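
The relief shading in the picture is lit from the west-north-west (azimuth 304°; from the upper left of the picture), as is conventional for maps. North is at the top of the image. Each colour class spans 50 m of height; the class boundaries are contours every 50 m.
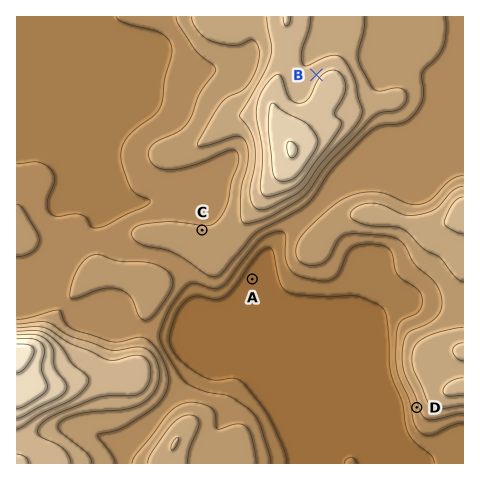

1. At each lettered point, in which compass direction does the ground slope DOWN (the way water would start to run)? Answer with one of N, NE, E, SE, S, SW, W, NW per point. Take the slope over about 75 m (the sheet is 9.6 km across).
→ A SE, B NW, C N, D W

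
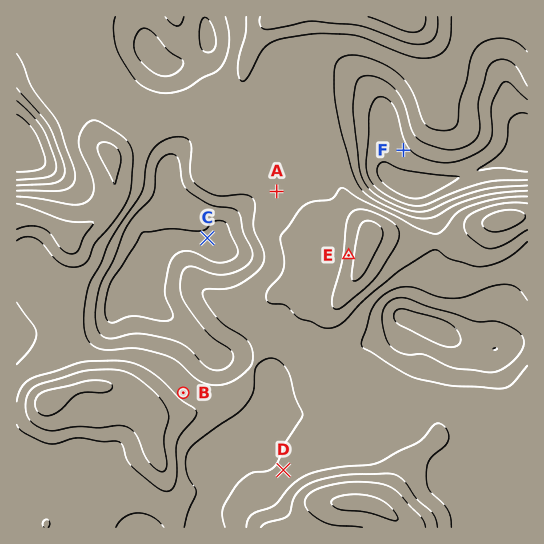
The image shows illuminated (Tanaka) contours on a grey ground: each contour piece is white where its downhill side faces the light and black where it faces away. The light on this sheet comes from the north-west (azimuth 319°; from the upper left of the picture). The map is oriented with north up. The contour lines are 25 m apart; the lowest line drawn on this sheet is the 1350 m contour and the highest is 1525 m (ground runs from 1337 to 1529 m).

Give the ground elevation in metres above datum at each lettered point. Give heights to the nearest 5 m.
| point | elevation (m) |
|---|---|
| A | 1435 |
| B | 1440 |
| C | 1370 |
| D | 1430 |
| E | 1490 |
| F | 1365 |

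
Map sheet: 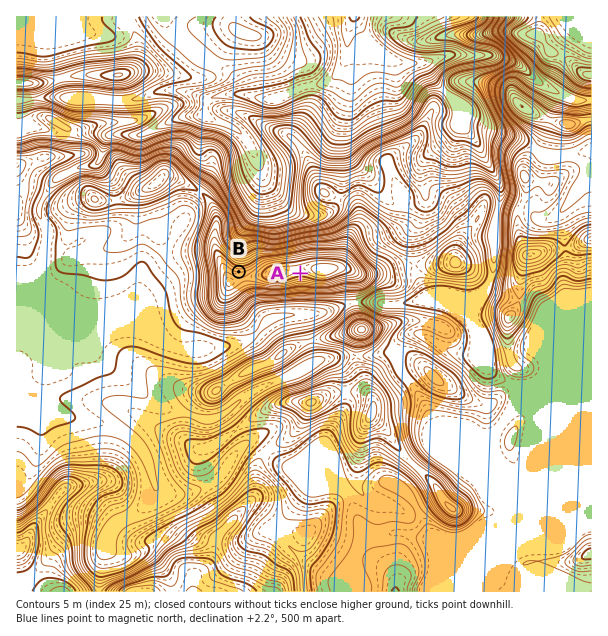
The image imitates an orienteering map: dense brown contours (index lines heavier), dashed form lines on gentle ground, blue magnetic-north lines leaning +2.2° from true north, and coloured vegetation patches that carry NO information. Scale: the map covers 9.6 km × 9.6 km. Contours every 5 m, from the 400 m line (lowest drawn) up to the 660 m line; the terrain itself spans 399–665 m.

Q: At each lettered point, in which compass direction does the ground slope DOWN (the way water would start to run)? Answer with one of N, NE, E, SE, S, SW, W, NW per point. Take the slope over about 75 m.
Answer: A S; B N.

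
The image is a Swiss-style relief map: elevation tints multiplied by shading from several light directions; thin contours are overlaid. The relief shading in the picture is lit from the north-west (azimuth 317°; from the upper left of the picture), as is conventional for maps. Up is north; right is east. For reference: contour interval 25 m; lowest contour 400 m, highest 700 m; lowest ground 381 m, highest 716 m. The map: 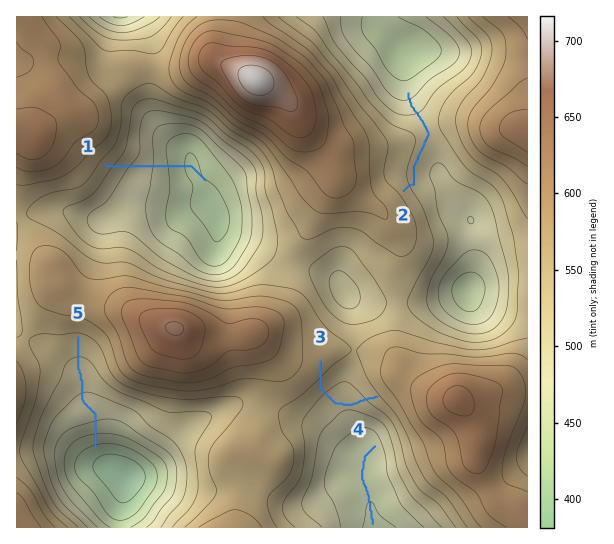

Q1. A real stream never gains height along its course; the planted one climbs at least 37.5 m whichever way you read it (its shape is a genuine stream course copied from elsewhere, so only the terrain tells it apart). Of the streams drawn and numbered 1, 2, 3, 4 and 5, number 3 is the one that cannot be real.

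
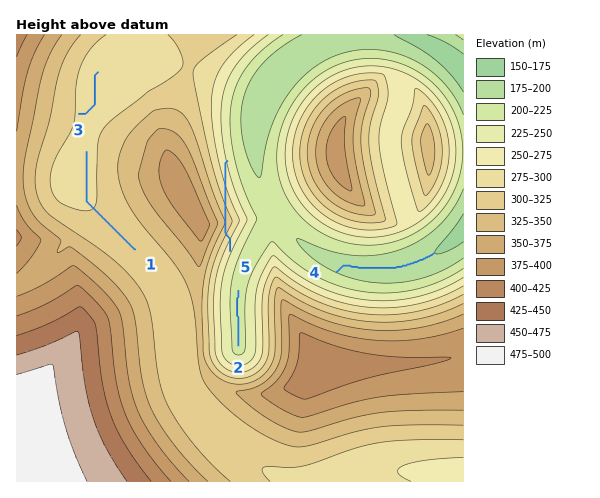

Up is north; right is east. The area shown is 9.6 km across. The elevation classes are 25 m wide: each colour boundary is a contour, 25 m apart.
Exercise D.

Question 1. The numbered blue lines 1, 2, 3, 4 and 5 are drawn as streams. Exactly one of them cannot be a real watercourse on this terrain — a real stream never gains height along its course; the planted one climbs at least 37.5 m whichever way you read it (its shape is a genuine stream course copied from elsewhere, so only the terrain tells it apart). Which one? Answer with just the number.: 5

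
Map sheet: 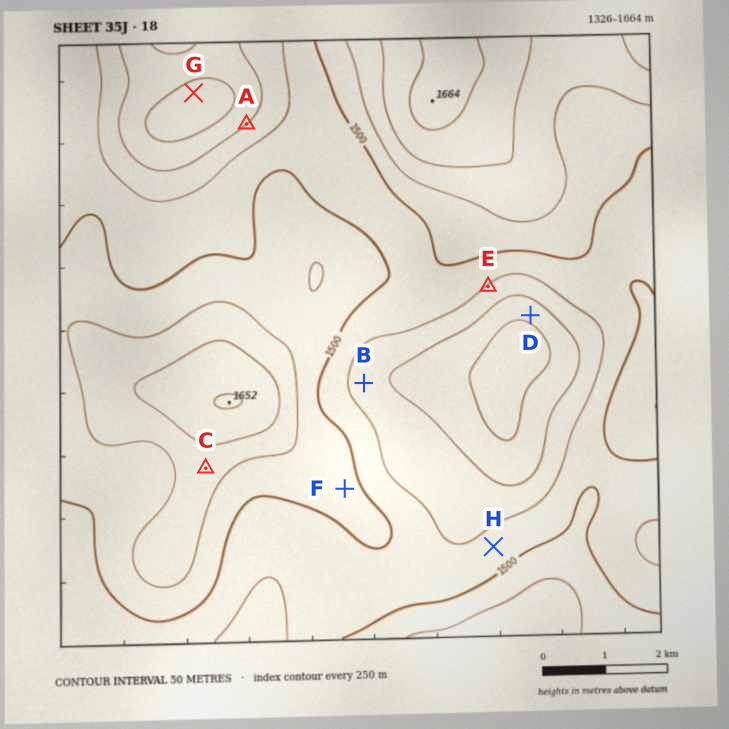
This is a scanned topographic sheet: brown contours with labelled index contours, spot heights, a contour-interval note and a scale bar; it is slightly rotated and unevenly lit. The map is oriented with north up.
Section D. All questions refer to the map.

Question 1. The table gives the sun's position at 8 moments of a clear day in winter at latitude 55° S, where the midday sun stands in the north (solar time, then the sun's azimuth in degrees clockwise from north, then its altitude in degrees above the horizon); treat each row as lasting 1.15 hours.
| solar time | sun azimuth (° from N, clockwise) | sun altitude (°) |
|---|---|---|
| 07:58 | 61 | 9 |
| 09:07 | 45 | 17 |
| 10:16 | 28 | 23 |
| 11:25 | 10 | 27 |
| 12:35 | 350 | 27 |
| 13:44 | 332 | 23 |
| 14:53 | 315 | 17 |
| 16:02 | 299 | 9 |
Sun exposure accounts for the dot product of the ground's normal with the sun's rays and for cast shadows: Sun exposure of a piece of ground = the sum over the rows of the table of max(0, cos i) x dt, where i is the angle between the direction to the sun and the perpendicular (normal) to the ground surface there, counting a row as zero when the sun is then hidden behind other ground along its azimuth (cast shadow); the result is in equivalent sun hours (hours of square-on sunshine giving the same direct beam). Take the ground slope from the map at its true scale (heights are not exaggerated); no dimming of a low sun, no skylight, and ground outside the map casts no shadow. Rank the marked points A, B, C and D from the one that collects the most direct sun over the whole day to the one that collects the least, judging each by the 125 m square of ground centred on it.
A > B > C > D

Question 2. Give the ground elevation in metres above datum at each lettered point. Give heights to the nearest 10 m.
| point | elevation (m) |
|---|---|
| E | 1450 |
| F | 1520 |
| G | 1340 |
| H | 1470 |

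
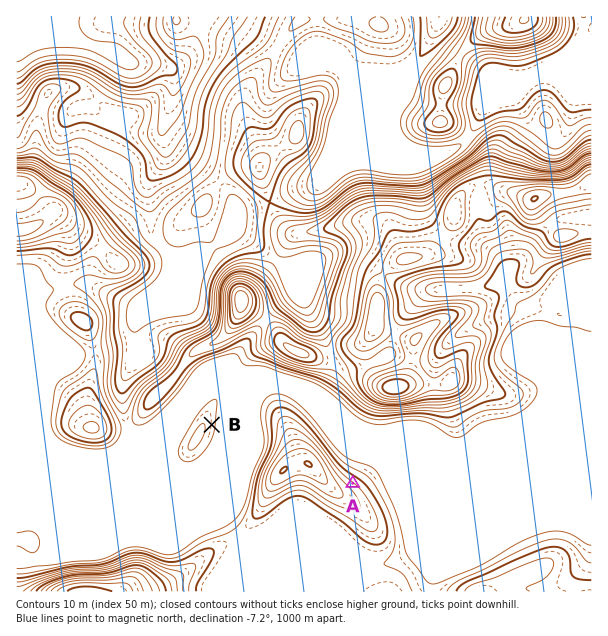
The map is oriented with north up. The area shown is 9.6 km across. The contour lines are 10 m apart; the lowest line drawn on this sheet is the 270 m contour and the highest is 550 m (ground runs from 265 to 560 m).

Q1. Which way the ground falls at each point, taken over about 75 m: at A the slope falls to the NE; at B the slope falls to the E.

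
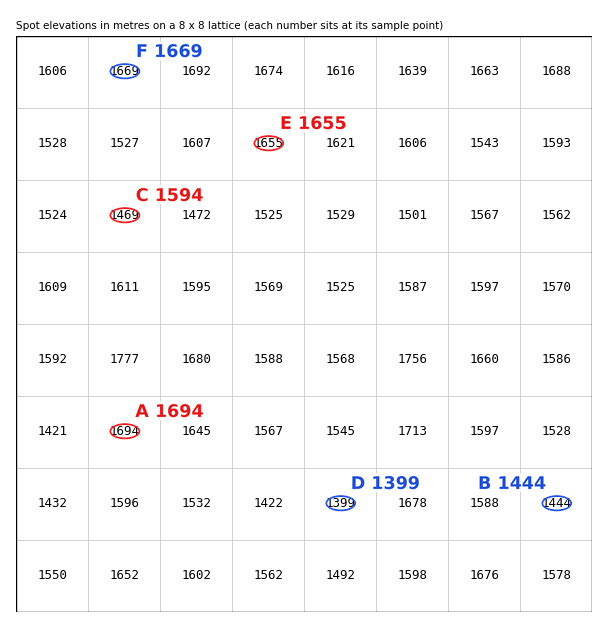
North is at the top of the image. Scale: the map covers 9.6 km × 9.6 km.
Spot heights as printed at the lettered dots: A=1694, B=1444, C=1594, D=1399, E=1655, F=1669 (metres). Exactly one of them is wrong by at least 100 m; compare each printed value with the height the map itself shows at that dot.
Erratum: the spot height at C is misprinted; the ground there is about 1469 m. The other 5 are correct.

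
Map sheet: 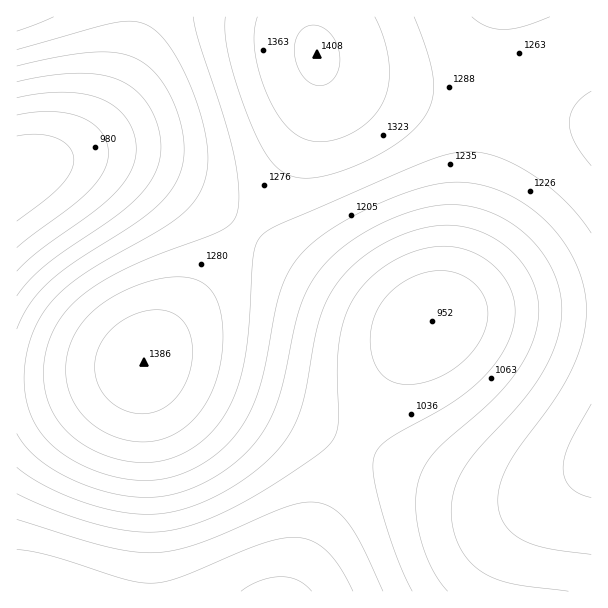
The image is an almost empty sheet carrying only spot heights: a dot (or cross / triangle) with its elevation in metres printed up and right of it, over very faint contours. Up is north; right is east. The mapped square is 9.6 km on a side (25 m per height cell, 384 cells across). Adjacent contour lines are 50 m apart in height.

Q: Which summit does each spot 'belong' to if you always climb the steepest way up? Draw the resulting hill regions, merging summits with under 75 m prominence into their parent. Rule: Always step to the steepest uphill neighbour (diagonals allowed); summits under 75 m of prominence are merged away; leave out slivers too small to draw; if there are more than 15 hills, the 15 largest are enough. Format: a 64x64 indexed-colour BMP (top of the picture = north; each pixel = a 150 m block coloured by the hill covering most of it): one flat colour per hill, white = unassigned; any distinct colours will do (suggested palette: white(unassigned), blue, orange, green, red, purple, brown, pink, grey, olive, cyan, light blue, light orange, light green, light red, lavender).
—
<image width="64" height="64" href="data:image/bmp;base64,Qk12CAAAAAAAAHYAAAAoAAAAQAAAAEAAAAABAAQAAAAAAAAIAAATCwAAEwsAABAAAAAAAAAA////ALR3HwAOf/8ALKAsACgn1gC9Z5QAS1aMAMJ34wB/f38AIr28AM++FwDox64AeLv/AIrfmACWmP8A1bDFACIiIiIiIiIiIiIiIiIiIiERERERERERERERERERERERIiIiIiIiIiIiIiIiIiIiIREREREREREREREREREREREiIiIiIiIiIiIiIiIiIiIiERERERERERERERERERERESIiIiIiIiIiIiIiIiIiIiIRERERERERERERERERERERIiIiIiIiIiIiIiIiIiIiIhEREREREREREREREREREREiIiIiIiIiIiIiIiIiIiIiIRERERERERERERERERERESIiIiIiIiIiIiIiIiIiIiIhERERERERERERERERERERIiIiIiIiIiIiIiIiIiIiIiIREREREREREREREREREREiIiIiIiIiIiIiIiIiIiIiIhERERERERERERERERERESIiIiIiIiIiIiIiIiIiIiIiIRERERERERERERERERERIiIiIiIiIiIiIiIiIiIiIiIhEREREREREREREREREREiIiIiIiIiIiIiIiIiIiIiIiERERERERERERERERERESIiIiIiIiIiIiIiIiIiIiIiIhERERERERERERERERERIiIiIiIiIiIiIiIiIiIiIiIiEREREREREREREREREREiIiIiIiIiIiIiIiIiIiIiIiIhERERERERERERERERESIiIiIiIiIiIiIiIiIiIiIiIiERERERERERERERERERIiIiIiIiIiIiIiIiIiIiIiIiIhEREREREREREREREREiIiIiIiIiIiIiIiIiIiIiIiIiERERERERERERERERESIiIiIiIiIiIiIiIiIiIiIiIiIhERERERERERERERERIiIiIiIiIiIiIiIiIiIiIiIiIiEREREREREREREREREiIiIiIiIiIiIiIiIiIiIiIiIiIhERERERERERERERESIiIiIiIiIiIiIiIiIiIiIiIiIiERERERERERERERERIiIiIiIiIiIiIiIiIiIiIiIiIiIhEREREREREREREREiIiIiIiIiIiIiIiIiIiIiIiIiIiERERERERERERERESIiIiIiIiIiIiIiIiIiIiIiIiIiIhERERERERERERERIiIiIiIiIiIiIiIiIiIiIiIiIiIiIREREREREREREREiIiIiIiIiIiIiIiIiIiIiIiIiIiIhERERERERERERESIiIiIiIiIiIiIiIiIiIiIiIiIiIiIRERERERERERERIiIiIiIiIiIiIiIiIiIiIiIiIiIiIiEREREREREREREiIiIiIiIiIiIiIiIiIiIiIiIiIiIiIRERERERERERESIiIiIiIiIiIiIiIiIiIiIiIiIiIRERERERERERERERIiIiIiIiIiIiIiIiIiIiIiIiIiEREREREREREREREREiIiIiIiIiIiIiIiIiIiIiIiIhERERERERERERERERESIiIiIiIiIiIiIiIiIiIiIiIRERERERERERERERERERIiIiIiIiIiIiIiIiIiIiIiIREREREREREREREREREREiIiIiIiIiIiIiIiIiIiIiERERERERERERERERERERESIiIiIiIiIiIiIiIiIiIiERERERERERERERERERERERIiIiIiIiIiIiIiIiIiIiEREREREREREREREREREREREiIiIiIiIiIiIiIiIiIhERERERERERERERERERERERESIiIiIiIiIiIiIiIiIhERERERERERERERERERERERERIiIiIiIiIiIiIiIiIREREREREREREREREREREREREREiIiIiIiIiIiIiIiIRERERERERERERERERERERERERESIiIiIiIiIiIiIiERERERERERERERERERERERERERERIiIiIiIiIiIiIiEREREREREREREREREREREREREREREiIiIiIiIiIiIhERERERERERERERERERERERERERERESIiIiIiIiIiIRERERERERERERERERERERERERERERERIiIiIiIiIiIREREREREREREREREREREREREREREREREzMiIiIiIhERERERERERERERERERERERERERERERERETMzMRERERERERERERERERERERERERERERERERERERERMzMzEREREREREREREREREREREREREREREREREREREREzMzMxERERERERERERERERERERERERERERERERERERETMzMzMRERERERERERERERERERERERERERERERERERERMzMzMzEREREREREREREREREREREREREREREREREREREzMzMzMxERERERERERERERERERERERERERERERERERETMzMzMzERERERERERERERERERERERERERERERERERERMzMzMzMxEREREREREREREREREREREREREREREREREREzMzMzMzERERERERERERERERERERERERERERERERERETMzMzMzMRERERERERERERERERERERERERERERERERERMzMzMzMzEREREREREREREREREREREREREREREREREREzMzMzMzMRERERERERERERERERERERERERERERERERETMzMzMzMxERERERERERERERERERERERERERERERERERMzMzMzMzMREREREREREREREREREREREREREREREREREzMzMzMzMxERERERERERERERERERERERERERERERERETMzMzMzMzERERERERERERERERERERERERERERERERER"/>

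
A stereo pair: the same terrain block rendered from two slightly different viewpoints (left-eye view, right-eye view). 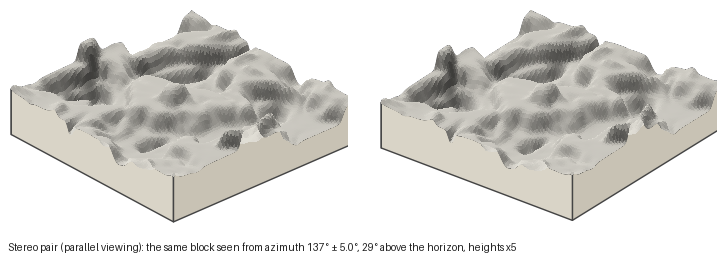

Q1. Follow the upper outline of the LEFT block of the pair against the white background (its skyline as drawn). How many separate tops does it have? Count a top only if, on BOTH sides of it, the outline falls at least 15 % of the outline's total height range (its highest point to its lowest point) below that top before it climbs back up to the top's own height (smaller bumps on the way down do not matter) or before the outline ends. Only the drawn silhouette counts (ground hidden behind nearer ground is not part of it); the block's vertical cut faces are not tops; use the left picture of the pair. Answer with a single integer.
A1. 2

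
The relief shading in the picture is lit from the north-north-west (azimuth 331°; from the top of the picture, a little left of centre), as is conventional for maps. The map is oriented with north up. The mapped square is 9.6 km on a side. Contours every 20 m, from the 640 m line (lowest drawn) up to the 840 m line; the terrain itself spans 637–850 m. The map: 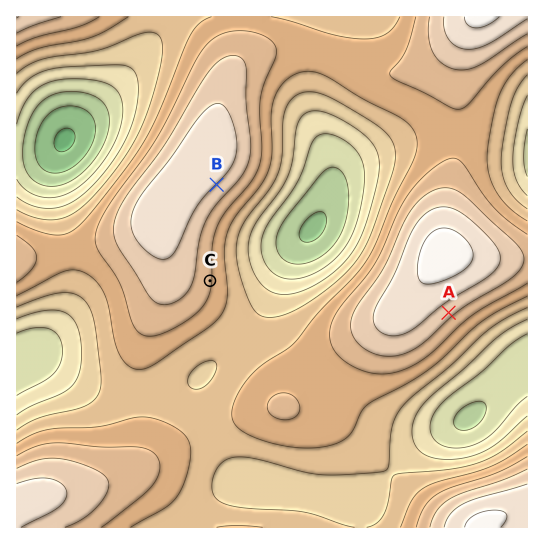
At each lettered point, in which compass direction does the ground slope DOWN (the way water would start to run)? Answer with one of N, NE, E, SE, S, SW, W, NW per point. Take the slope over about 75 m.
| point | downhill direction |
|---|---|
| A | SE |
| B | SE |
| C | E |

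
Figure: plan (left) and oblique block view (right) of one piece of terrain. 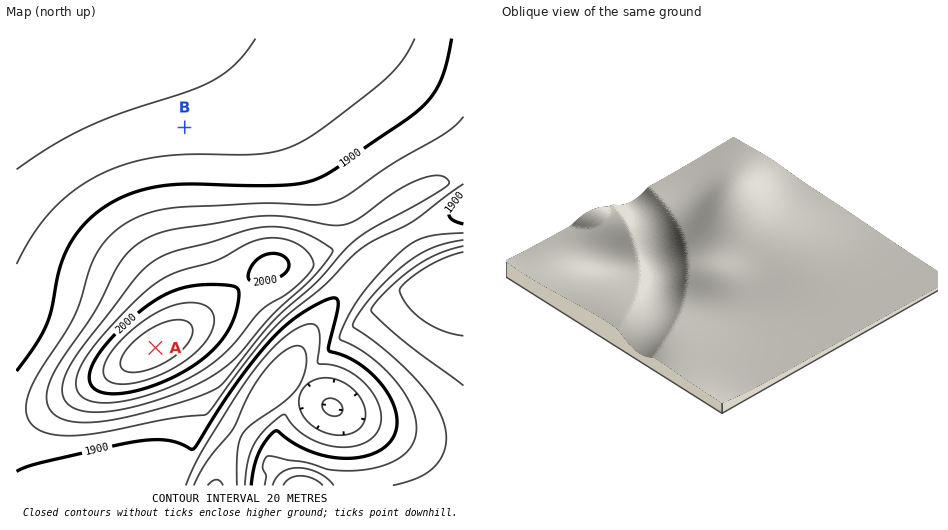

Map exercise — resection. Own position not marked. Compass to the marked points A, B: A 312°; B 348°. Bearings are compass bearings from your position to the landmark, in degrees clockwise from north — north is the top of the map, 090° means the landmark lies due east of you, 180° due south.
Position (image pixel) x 249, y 432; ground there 1865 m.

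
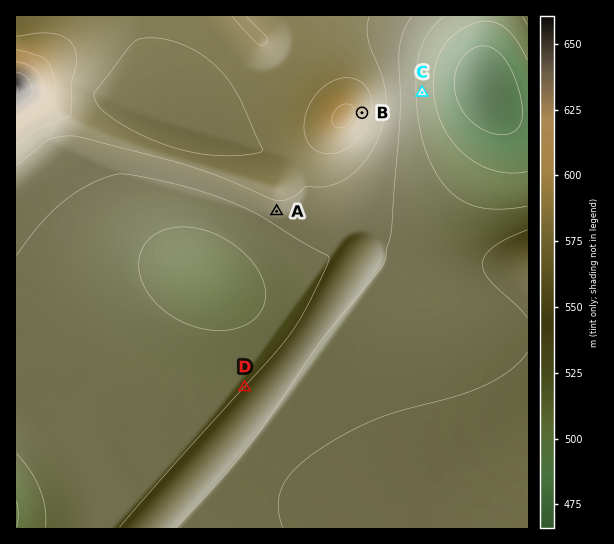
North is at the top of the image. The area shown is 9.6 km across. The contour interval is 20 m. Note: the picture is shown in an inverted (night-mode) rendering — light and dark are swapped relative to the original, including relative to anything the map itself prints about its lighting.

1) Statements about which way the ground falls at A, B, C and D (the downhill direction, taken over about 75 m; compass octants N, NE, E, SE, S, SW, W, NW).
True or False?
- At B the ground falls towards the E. True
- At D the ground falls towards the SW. False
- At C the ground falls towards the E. True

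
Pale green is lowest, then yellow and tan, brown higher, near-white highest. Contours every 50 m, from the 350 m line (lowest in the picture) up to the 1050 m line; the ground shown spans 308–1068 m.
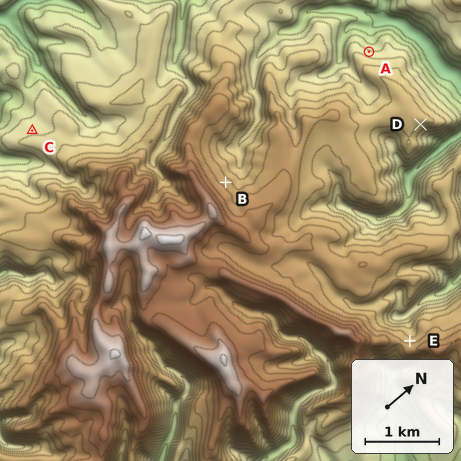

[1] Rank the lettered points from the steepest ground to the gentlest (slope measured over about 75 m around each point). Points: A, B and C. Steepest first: A B C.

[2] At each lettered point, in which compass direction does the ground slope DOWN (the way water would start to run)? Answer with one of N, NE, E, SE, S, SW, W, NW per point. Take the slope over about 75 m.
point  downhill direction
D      E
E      NW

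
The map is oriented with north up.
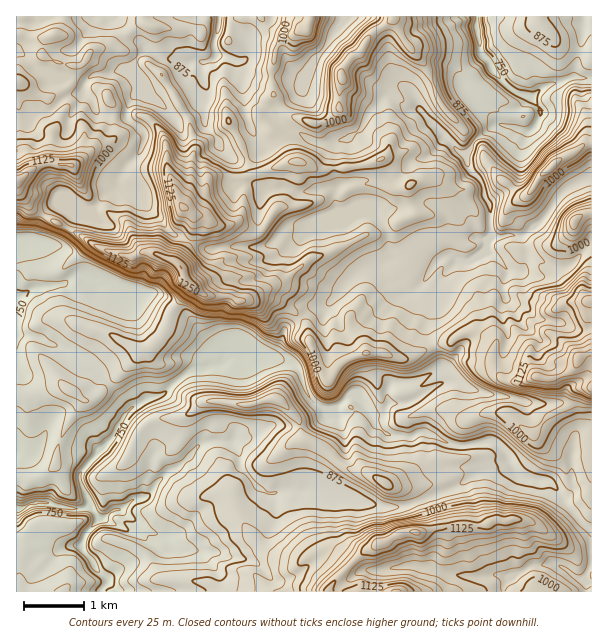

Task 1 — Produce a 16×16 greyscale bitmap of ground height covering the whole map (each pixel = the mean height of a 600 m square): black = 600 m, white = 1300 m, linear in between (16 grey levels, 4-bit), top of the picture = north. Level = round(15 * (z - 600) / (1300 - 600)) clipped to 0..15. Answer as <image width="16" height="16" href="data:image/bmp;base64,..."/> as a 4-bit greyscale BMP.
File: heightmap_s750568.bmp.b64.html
<image width="16" height="16" href="data:image/bmp;base64,Qk32AAAAAAAAAHYAAAAoAAAAEAAAABAAAAABAAQAAAAAAIAAAAATCwAAEwsAABAAAAAAAAAAAAAAABEREQAiIiIAMzMzAERERABVVVUAZmZmAHd3dwCIiIgAmZmZAKqqqgC7u7sAzMzMAN3d3QDu7u4A////AEQ1VnirqZiHQ0RFZ4q7qqgzNFZmZniZh0RFVWZnd2Z3RDVVVmVWd5hFVEZmZWZ5q0VWVEWYh4q9RVVmeIiHiatERqy5d3d3ikWsypiHd2eJiIm7mYeHd3m6iLqZiIh3h5mYl4iHh2VZiId3d4h3VEaId2ZneXdERYd3ZmiIl0Vl"/>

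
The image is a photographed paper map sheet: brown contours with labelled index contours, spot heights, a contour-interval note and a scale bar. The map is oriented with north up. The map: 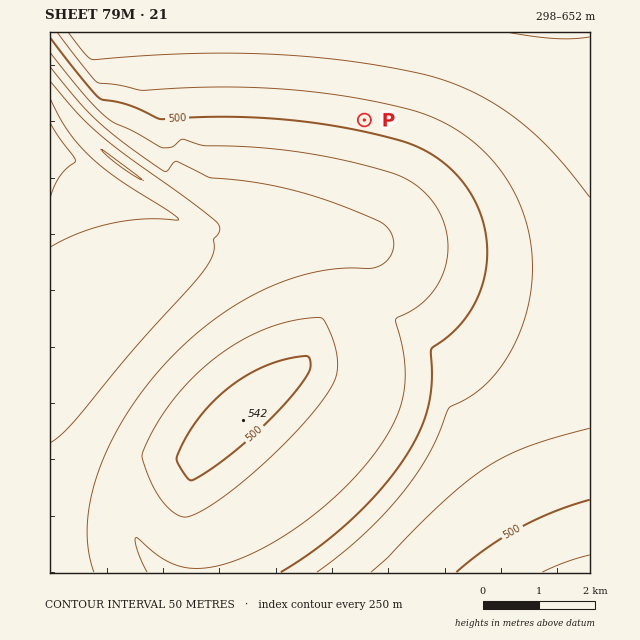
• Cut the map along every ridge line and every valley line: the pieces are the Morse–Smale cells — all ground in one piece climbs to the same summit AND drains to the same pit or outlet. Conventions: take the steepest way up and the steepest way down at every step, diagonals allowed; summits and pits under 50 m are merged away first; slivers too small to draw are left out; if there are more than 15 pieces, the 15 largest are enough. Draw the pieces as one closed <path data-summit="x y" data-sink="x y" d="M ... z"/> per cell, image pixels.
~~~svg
<path data-summit="559 33" data-sink="121 165" d="M590 32l-540 1 0 56 26 37 32 30 94 64-7 14-11 12-22 12 49-16 45-7 49-2 40 6 9 6 4 12-4 50 8 17 9 30 0 29-5 14-15 27-17 21-37 38-30 24-35 22-27 11-22 2-12-4-28-26-17-22-45-12-21-12-10-13 0 120 281 0 26-21 28-26 28-33 25-39 7-7 22-9 48-29 39-29 31-29 5-7z"/><path data-summit="242 420" data-sink="121 165" d="M305 233l-60 3-40 7-36 13-51 25-25 19-29 28-14 3 0 121 4 7 12 11 15 8 45 12 17 22 20 20 20 10 22-2 27-11 35-22 30-24 37-38 17-21 15-27 5-14-2-36-7-23-8-17 4-33-1-23-4-6-8-6z"/><path data-summit="559 33" data-sink="590 572" d="M590 345l-23 24-38 31-46 29-38 18-7 7-25 39-28 33-28 26-26 20 259 1z"/><path data-summit="50 144" data-sink="121 165" d="M50 90l0 240 6 1 8-3 29-28 16-13 74-41 12-12 7-14-67-44-37-29-22-21z"/>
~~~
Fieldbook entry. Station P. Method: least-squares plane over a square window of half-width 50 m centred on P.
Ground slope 5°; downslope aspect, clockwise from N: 192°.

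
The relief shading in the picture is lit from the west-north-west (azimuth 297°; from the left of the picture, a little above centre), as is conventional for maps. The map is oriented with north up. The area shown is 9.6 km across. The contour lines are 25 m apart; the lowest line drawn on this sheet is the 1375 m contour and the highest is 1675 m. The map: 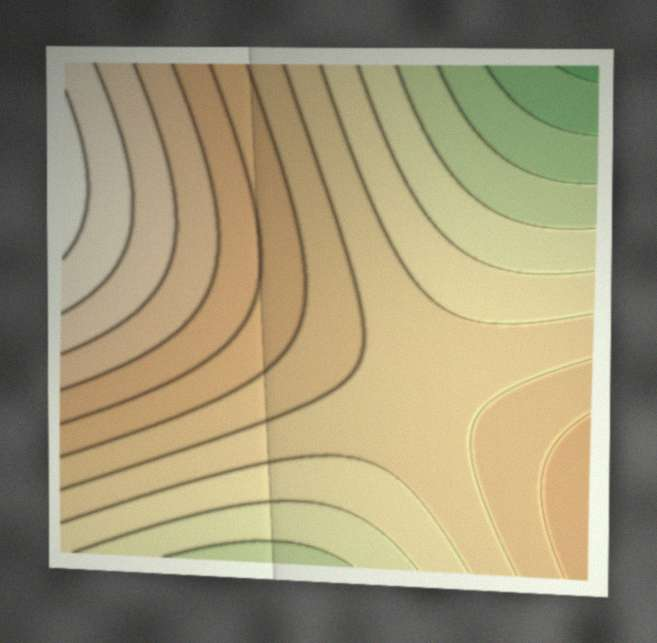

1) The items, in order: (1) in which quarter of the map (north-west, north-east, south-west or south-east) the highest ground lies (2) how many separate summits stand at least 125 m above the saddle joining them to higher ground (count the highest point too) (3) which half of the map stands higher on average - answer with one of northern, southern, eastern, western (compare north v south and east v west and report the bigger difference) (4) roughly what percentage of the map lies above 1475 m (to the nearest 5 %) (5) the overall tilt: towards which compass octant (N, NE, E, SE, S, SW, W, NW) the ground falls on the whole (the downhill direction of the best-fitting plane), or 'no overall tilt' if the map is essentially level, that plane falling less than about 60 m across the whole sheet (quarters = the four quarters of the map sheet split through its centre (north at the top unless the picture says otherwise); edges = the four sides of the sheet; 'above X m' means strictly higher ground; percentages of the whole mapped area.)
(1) Look to the north-west quarter for the highest ground.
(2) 1 summit rises at least 125 m above its surroundings.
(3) On average the western half of the map is the higher ground.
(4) About 80 % of the map lies above 1475 m.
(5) The general tilt is down to the east (the land rises towards the west).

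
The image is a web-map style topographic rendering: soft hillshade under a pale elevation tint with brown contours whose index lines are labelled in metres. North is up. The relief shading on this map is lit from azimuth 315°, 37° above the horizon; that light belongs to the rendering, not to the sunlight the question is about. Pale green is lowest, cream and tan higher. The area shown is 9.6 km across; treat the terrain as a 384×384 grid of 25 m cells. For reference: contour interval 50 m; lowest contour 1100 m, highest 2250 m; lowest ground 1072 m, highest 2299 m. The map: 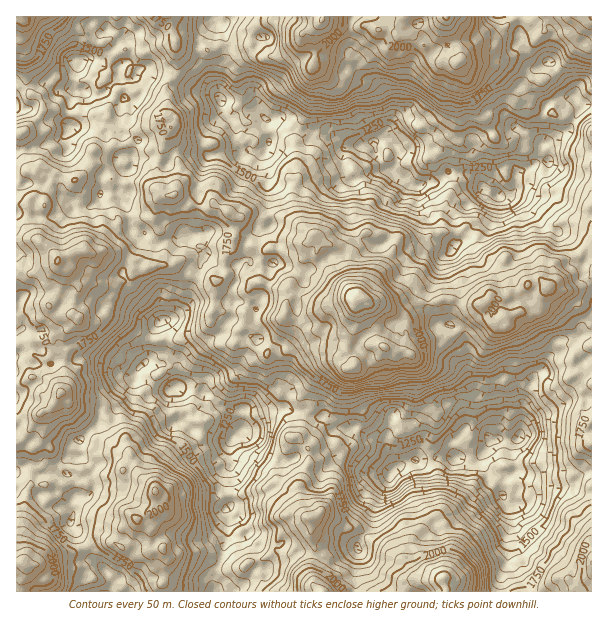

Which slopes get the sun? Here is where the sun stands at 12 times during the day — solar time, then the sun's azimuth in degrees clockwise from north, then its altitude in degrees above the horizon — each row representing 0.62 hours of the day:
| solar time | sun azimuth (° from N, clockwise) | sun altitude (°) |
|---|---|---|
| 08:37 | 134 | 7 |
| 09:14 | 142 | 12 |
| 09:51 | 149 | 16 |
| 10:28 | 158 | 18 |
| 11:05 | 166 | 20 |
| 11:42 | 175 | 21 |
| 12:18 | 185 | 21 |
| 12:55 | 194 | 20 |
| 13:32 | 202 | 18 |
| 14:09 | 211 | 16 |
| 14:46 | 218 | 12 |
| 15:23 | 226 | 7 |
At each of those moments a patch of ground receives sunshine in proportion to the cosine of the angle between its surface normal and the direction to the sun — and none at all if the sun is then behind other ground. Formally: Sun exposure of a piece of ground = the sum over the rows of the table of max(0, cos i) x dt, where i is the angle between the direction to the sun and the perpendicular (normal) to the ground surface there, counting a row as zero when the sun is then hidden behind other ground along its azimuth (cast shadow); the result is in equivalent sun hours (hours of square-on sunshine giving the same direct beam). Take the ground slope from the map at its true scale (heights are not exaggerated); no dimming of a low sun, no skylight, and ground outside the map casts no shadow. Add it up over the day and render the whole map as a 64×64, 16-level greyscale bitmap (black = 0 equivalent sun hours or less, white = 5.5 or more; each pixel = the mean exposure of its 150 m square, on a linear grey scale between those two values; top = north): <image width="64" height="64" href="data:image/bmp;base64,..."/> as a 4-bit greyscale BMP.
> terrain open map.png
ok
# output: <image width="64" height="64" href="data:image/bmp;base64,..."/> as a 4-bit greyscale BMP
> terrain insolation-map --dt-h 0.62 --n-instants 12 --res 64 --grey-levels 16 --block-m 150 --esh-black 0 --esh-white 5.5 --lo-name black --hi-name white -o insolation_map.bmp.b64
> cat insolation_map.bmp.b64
<image width="64" height="64" href="data:image/bmp;base64,Qk12CAAAAAAAAHYAAAAoAAAAQAAAAEAAAAABAAQAAAAAAAAIAAATCwAAEwsAABAAAAAAAAAAAAAAABEREQAiIiIAMzMzAERERABVVVUAZmZmAHd3dwCIiIgAmZmZAKqqqgC7u7sAzMzMAN3d3QDu7u4A////AIrNyKzchqiZqGVoiIQxEjZiARIREle8pml2QAATeoZoipZlZmRXmoZXd2iZqmISUxABIQAkNFVWVFVRAAE1VFiop0VWNJzMmZmJqWZ4Y0QgAAAQASIAExARE1IAASECRzMjRWVrzsq5qJeIUhFGdjAAIgABRDEAAAEBIhESEiNUARIzNozbhnhzNFQxEAFUMzIiEAIyAAAAABIhABEyE0IAAAABZ2RoZRQ0MiEAE0VXllQzMxAQAAAAETIAERAiIQAAEAJDN5uZVohjESI1VpmIVFZAAAAAAAASEQAREhEgAREiFEREmXarqFMQAViqiJmYUhAAAAAAAAAQAAASNCEAESQyNEZSeZhlQhEjRUVkNHUgAAAAAAEREAAAABIyAQETRDIRIgE2hkREVEVmMREAIxAAAAAAABEAAAABEhABEyNFQyIxFGplVlVFZ1QRAAACIAAAAAAAAAAREiIyEAFEdld2U0RDMyREMyESRTIxAAEgAAAAAAAAAQIjIzMyJSQjQURFVlQgABERAAERIQAAACAAAAAAAAABEhEiNFVRVHdFVEI1QgAAABEhERIQABAAEQAAAAAAAAASMjRDRXaqh4MBVVExAAABIiIiESMRIiE0IQAAAAAAAQEBIzRYqsq7hmVVUzEAABIjIBERNndUIzVDERAAAAEiABABJEabdndWIkUzEQAAESIhAAAmmDQiIRIjQxEyEjIQAAAUVVZJiZioIQERAAAAJEMgEjIiIRARNENFZ4YyIzMzESQ0U1a6rLpUMAAREBNFVENEMQAANVR4VVV5mWQ1VEVERDQ1Rpq9uWUgAAETIhEkRFVCACRYq6l0SJmIl3dlVVVUNEEyFZqWRTEAAQASIiRUVmVXZ53cmaupuWR4mqmHeIdiMURTeFVTEAAAAAASWImHmGebzf/v//3bmaqYqsupiYdEhSMyVlIQABMQAkRovLqFd73v/////+7u3Kq7uqVniWlIUwAjQxERJXVEVEequpmJvu7//////+7bu7mKhjN4hEEQABVEVVISSHiJmHrLy7zMy6ub3v/9qZrf/LuoVlREVEMzIlZ3dzRWaLvMyZzN2ZiGM0jN3ch2e87dus3IVlVlNYZ2mZdomHmZvNy6hnmplmRSWJlmRHq7qt7/3MhjalZ5d3mquZmqqaqoZndCaJl1VUZlQhEkV6mq3/3cuGVEM0WK3czMmFEjaKpkZ3eMuYhVeXMRJDI0Waq+/+y8uWR4uZiqebu3QQEkeYU3ebyXV3aJp0MjRDNIzJeIzv7ah4d6h2VEd3iYZkRXh2dERlSJqa3dunM1iZqoQ0epy7u4VnhTIlVXm8zKhjNVQkMjNEZ4mruoQjaJlnmEETV4qJlTMlVnZ3eaqqupdnZoZFNVMzZ2czMzIjVTIUZlRnq8lphnaHiId5qqmqmYh1aJZVEBIyEAARIyAAEBEROHeHZXq5irhnVVec3cqmZoZEIREjIhAAARAjEAAQAAASQyQyVleLiHipZnrcuFMRNDEhAEMyAAABMgEQAAAAAAAAABRCNmd3mommUzRHVCVmRVJGd2EAAAARAAAAAAAjAAACNDV3UjWXh1QQAhE1Vnl4ioZ3VTEAABQhEAAAABEAAAATWagwASEBEgIyIiRVV2QyR3ZVIQAABEIRAAAAAAAAAABEMQAAAAEhM4hkQzNFUhFDNEIAATQiMSMyAAAAAAAAAiIAAAAAATRphoiqmYiFQjRBAAAAEAAAABARAAAAAAEjMhAAAAABNFZ6vbvbuHdWUgAAAAAAAAAAAAAAAAAAASNGZmEAAAABR5upqIgyExAAAAAAAAAAAAAAAAAAAAAAA2NUIiNTEjM2m7kyQgAAAAAAAAAAAAAAABEAAAAAAAEzIQElemZEVEZjJUQiEAAAAAAAAAAAAAAAAQAAAAABIzM0RkVnh1ZDMQATUjIgAAAjEAAAAAAAAAAAEAABAAABEiZ1VSA2YxARAAAQAAAAACIQAAAAAAACRSIjIzIREQAkUxMgABRkRDIhIhAAAAAAASEQAAAAABNmZ3iIdVZCFWRSAAAANmZVVVhTIAAQAQEQASEAAAARESR3h4q7qYVlZUljIQEiI2dDaIdTRCIiISMhERAAABIyNWiHead2RFQkiqdzERAjJGd5pTMREiIzMjMzM0MyNFh2eHd2U0VodSNxNEQyI0RUZ4hmQgAiMyIjV3eZmYZWh4qay7lUSKqpYyAEVXdmZiJFVDNVMSMyNDR73typq6dViKyrp3jMuqhRAQNmQzIzIhEQETVBNlVpqs7//83tuois7e6nm7mlQzIWljExAAEyISEREhI1iJve3v///+7u7N3e/syqiXljI2hCMhEUQ1VDMzRFVoqImrzv7bve297/7u7v3dx3rbh3mHQ2dnZmIyQjaHibrMyauc3bd4Z63+3NzNus25mYu7psu6ZBFUVFQ0Roqryqzv3Jmrljes78y7zduIm6uDI53t/suDIiRmR3eKqYupnf7tt1Z3iJzN7ZqJiXZ2iIchfe+7qHiIiHmpq6uoq6d5dWiqVWZnmrqrqEMjRFdFiruc3KiJvd7JdEVoiHZTVWcxF6y6mImqeMy3dTE2ZlNq3bmImYiryUNGZXdVViADZEJGaKvMuqu4d2asplRTZVaqqZm7rMp0VmmYi5ZVMQI1eqUya8mIplVWR6y5lCFYdliIm5esy5mZuqvMyXZkVTI2ZCRldlEQJGiHi6p1EBZmeZqI"/>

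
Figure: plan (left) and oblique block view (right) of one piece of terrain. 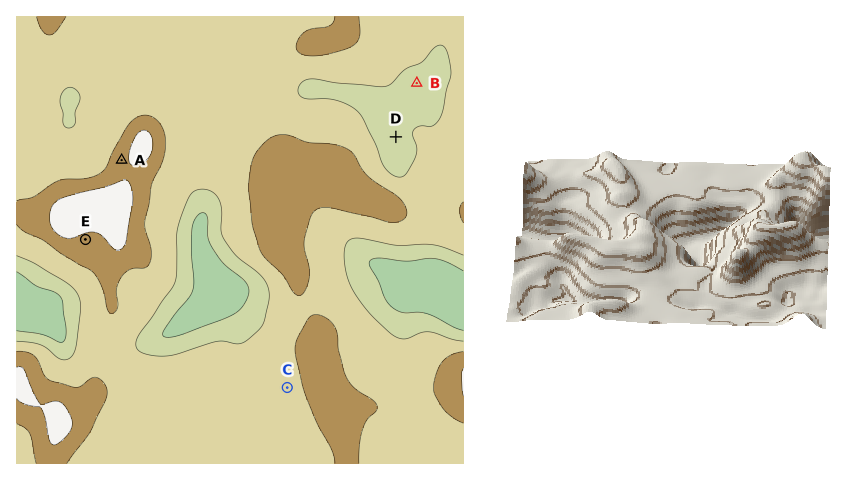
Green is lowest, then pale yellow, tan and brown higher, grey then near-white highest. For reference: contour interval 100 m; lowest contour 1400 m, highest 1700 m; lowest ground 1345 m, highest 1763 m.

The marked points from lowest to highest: B C A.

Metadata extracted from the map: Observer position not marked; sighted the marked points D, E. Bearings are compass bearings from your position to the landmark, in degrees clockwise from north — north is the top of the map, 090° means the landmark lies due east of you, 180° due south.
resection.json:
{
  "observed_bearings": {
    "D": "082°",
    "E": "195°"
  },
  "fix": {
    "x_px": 102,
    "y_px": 178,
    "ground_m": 1630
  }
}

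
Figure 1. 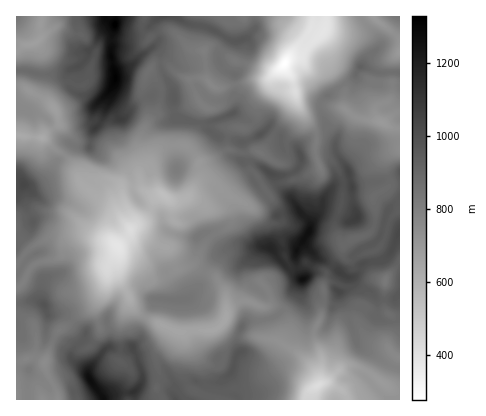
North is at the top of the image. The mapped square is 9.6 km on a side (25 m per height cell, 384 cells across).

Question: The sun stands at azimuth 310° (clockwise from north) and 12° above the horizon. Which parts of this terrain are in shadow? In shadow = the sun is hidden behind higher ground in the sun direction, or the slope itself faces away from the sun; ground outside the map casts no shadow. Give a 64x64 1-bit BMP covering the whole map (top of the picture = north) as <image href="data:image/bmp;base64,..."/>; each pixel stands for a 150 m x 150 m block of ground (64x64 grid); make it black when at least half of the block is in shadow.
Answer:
<image width="64" height="64" href="data:image/bmp;base64,Qk0+AgAAAAAAAD4AAAAoAAAAQAAAAEAAAAABAAEAAAAAAAACAAATCwAAEwsAAAIAAAAAAAAA////AAAAAAAAAf+AAB/gAAAADwAAD/AAAAAHAAAP8AAABgcAAAfwAAAPBgAAB/AAAAeEAAAD9AAIB8QAAAHwAEgDxAACAPAABAGIAAAAYAAEAAwAAIBsAAQAAgADwFwABwwAB8eATAAHAAH/4xBswAcAw//wAGeAAADDg/AAf4AEAEAA8AD/wAAAAABgAP/AABwAAGAB+4ACHgAAAAH4QIA/AAAD4fn8wH8AAAfweH5AfwAAB/B4PyA/AAAA4f8HnD+AAAAB/wPAH4AAAAG/AXOPwAAAAP8BP9/AAAAA/4A//8AAAAB/8B//4AAAAH/wH/9gAAAAPPAP7wAAAAA8cA/DAAAAABxgP8IAAAAAHnAPwAAAAAAOcAnAAL4AAAbgGeAbvgAABOAB4H8eAAwAwAHh/x4AA+DAAe//DAAB4IAB//+EAADgAAB///wAAMAAAA///AGAwAAAB//8A+DCAAAH//wA4EIAGAf//ABgAAAYA//4ODAAAAAD/8B8EAAAAAf/wAwAAAAAB/+AAAAGAAAC/5gABg4AAAH/mAB/BAAAAP+QAf8AAHgAf4AD/wAAwAB/OAf/gAaAAH/4A//AYAAYf+AD/8AAAAj/wAH/gAYACP+AAf+ADwAE/4AB/8AHAAR+gAT/wAMwAP4zAf/gAPAA//YA/8AA8AB94AB/wABwAHjAAH+AAA=="/>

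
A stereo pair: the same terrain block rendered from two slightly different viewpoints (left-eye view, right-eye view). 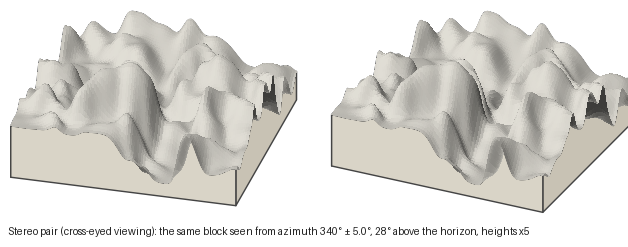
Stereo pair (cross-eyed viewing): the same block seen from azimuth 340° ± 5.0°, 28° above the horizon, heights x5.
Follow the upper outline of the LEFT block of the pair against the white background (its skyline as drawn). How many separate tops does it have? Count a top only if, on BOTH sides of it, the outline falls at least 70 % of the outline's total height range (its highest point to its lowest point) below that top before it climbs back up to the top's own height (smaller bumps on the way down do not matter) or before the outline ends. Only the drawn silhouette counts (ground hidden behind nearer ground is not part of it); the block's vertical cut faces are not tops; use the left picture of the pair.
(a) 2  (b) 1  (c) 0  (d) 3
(c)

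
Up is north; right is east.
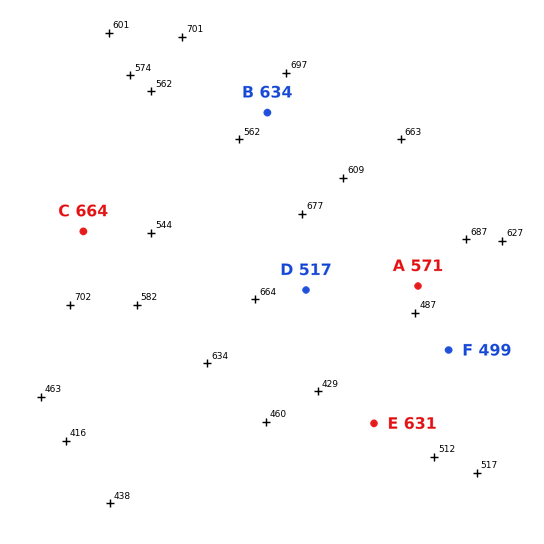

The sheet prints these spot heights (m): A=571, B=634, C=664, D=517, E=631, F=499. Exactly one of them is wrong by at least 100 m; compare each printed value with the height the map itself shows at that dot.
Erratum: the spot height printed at E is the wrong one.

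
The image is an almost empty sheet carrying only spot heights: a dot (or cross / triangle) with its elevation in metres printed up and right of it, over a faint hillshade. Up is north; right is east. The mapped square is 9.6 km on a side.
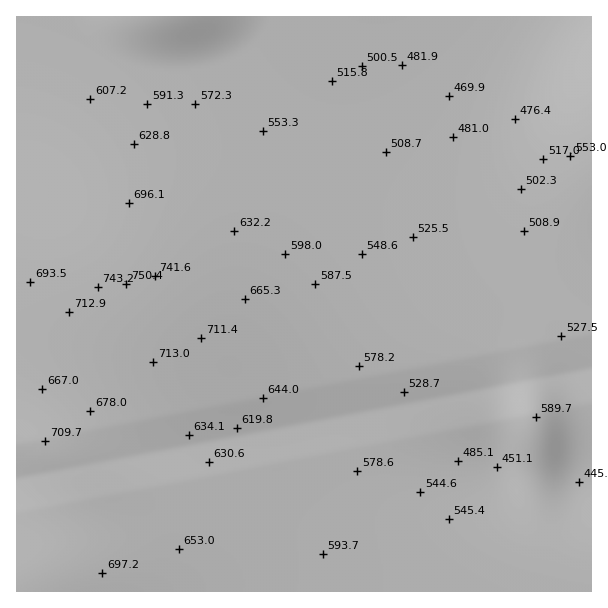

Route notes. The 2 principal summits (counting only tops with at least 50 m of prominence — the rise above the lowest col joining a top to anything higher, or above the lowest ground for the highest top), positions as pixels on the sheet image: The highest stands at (126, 284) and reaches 750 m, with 311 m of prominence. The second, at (536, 416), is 590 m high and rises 63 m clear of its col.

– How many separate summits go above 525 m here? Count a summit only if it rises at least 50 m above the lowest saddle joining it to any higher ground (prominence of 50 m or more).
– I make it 2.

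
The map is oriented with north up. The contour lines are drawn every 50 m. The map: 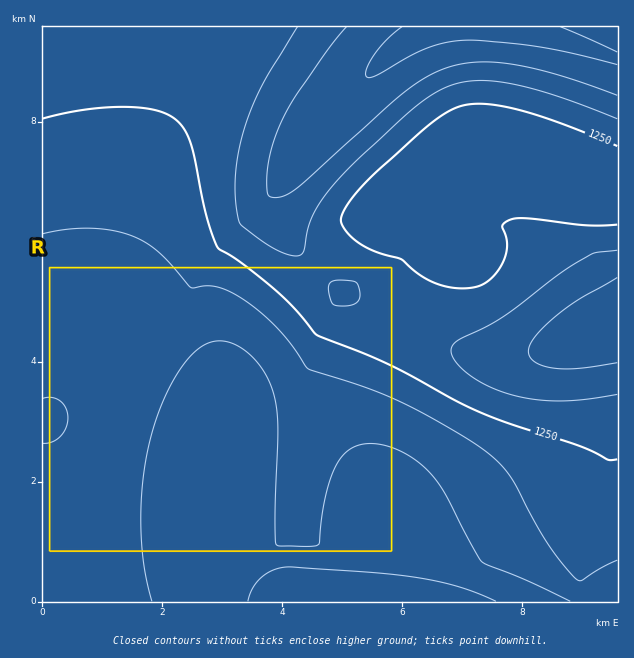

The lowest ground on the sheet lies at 1060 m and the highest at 1410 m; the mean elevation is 1230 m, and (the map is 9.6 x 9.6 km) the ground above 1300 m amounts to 15.9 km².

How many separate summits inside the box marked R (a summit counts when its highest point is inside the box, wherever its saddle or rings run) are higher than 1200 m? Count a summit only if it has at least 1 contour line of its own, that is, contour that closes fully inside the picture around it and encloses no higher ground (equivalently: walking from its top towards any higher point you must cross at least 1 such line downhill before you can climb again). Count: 1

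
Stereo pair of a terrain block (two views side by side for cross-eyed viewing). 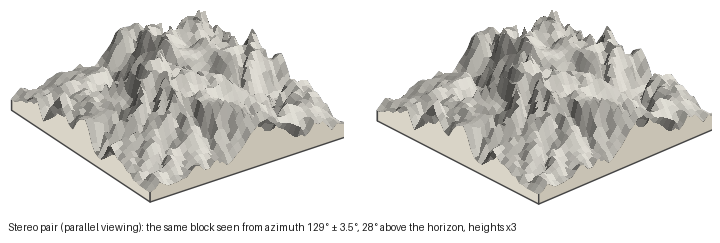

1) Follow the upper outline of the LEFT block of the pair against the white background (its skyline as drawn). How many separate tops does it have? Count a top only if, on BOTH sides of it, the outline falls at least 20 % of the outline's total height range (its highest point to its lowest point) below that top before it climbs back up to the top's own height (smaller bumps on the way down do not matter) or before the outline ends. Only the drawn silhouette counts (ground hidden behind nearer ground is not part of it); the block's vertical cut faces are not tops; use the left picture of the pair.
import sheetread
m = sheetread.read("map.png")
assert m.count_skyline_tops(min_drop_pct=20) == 1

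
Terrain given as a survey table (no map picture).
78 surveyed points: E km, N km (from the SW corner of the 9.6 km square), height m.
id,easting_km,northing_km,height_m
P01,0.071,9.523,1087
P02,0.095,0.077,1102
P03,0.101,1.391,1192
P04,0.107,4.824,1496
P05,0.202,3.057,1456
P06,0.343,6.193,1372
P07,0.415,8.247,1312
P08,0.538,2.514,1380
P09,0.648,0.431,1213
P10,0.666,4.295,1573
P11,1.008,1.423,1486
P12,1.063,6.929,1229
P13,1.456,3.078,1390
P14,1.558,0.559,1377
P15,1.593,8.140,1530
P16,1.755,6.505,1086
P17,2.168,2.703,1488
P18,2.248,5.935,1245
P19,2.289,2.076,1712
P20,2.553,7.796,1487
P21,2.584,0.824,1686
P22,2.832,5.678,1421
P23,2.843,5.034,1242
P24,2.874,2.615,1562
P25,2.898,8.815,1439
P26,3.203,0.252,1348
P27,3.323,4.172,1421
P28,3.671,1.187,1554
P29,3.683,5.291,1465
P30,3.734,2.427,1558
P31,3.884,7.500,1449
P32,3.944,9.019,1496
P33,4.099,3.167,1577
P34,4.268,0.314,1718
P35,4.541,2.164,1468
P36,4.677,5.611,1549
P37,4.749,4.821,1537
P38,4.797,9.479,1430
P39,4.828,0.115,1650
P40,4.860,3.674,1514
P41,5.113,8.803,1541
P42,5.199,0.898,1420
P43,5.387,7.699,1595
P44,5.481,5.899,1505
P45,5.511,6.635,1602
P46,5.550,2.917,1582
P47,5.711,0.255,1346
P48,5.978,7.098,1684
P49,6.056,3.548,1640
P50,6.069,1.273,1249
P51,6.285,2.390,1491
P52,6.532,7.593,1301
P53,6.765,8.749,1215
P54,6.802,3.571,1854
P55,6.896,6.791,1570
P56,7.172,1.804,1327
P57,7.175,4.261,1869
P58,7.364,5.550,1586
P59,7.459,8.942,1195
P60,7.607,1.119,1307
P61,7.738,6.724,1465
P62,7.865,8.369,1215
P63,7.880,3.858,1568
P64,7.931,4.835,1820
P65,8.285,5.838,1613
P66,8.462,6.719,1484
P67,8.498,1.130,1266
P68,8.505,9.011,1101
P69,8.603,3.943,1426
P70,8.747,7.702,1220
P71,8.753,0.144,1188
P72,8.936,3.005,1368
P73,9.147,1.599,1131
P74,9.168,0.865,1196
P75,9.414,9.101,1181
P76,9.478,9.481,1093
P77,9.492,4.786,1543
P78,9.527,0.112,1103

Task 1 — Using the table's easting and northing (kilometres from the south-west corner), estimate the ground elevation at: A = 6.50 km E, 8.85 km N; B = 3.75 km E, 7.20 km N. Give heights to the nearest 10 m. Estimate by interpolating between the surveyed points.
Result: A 1220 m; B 1470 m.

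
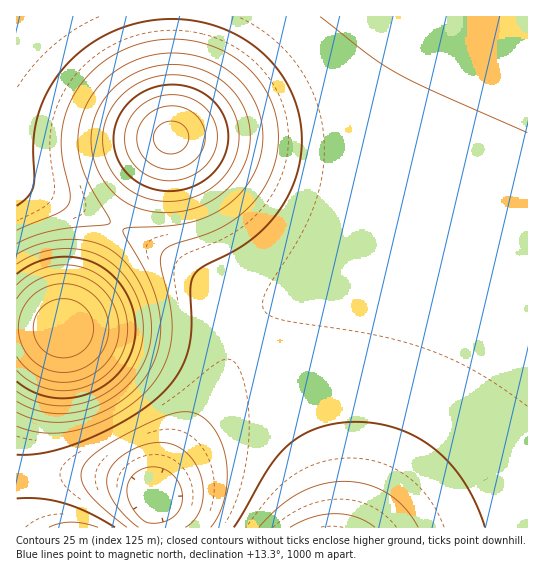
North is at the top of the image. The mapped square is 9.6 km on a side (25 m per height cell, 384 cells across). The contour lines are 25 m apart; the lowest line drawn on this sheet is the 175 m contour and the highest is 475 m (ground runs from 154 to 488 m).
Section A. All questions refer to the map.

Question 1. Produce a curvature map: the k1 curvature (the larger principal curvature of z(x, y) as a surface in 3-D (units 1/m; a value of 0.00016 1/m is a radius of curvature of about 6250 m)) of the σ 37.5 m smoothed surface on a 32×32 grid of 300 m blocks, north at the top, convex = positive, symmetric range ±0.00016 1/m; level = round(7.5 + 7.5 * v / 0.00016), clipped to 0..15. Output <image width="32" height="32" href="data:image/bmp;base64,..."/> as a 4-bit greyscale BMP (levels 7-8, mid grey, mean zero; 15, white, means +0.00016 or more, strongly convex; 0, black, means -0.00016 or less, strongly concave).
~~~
<image width="32" height="32" href="data:image/bmp;base64,Qk12AgAAAAAAAHYAAAAoAAAAIAAAACAAAAABAAQAAAAAAAACAAATCwAAEwsAABAAAAAAAAAAAAAAABEREQAiIiIAMzMzAERERABVVVUAZmZmAHd3dwCIiIgAmZmZAKqqqgC7u7sAzMzMAN3d3QDu7u4A////AJrN7aIEeIiZmZqpmYiIiIiZq8uUA2iZmZmZmZmIiIiIiaqqhTR4mZmZmZmYiIiIiImamXZniZmZmIiIiIiIiIiJmZhmeJmZmYiIiIiIiIiImqqYd4mZmZiIiIiIiIiIiKu7uYiJmZmIiIiIiIiIiIjM3cuqmZmYiIiIiIiIiIiI3u7dy6qZiIiIiIiIiIiIiO///t26mYiIiIiIiIiIiIj////typiIiIiIiIiIiIiI/+7/7sqYiIiIiIiIiIiIiP+7/+7KmIiIiIiIiIiIiIj/7v/tuoh3iIiIiIiIiIiI////3KmHd4iIiIiIiIiIiO7/7tuYdneIiIiIiIiIiIjd3u3Kl2d4iIiIiHeIiIiIvMzMuod4iIiIiIh3d4iIiJqqu7qZmZmIiIiIh3d4iIiIiZq7qqqpmIiIiId3d4iId3iavMzLuqmIiIiId3eIiGZ4m83d3cupmIiIiId3eIh4iaze//7cupiIiIiHd3eIiJq87///7cqZiIiIiHd3iIiave////3KmYiIiIh3d3iImrzv///9ypmIiIiIh3d4iJms3u/+7LqYiIiIiId3eIiJq8zd3cuqmIiIiIiId3eIiZqrvMu6qYiIiIiIiHd3iIiZmqqqqZmIiIiIiIh3d4iIiJmZmZmIiIiIiIiId3eIiIiIiZiIiIiIiIiIiHd3"/>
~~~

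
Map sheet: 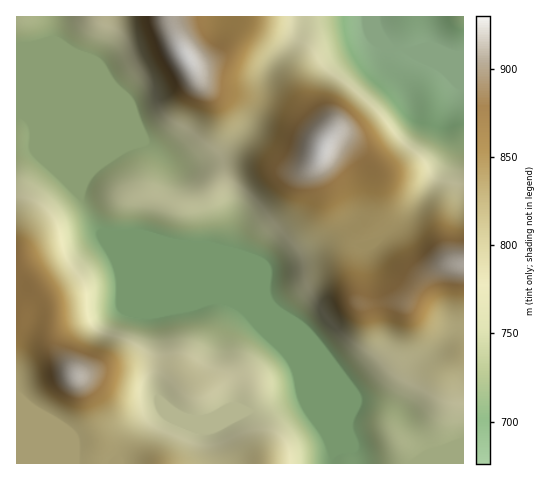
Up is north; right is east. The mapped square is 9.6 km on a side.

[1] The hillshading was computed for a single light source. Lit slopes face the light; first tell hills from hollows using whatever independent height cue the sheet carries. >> E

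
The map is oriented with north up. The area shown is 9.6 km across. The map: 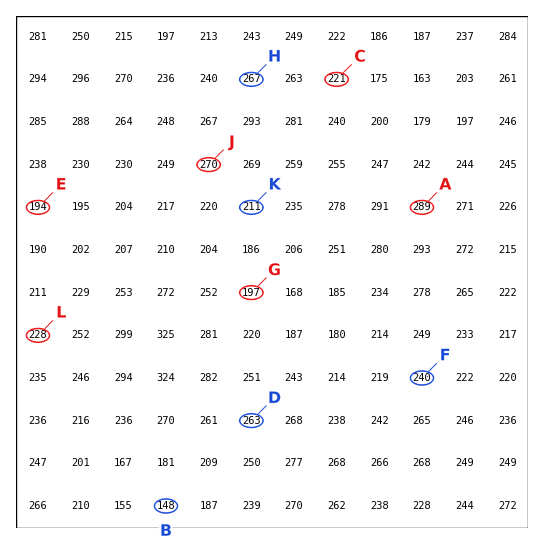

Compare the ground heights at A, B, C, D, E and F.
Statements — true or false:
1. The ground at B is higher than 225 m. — false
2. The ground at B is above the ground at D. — false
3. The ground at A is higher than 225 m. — true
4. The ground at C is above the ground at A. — false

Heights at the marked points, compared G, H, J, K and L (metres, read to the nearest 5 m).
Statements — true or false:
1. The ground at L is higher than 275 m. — false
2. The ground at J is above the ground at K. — true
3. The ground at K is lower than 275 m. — true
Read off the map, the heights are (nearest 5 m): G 195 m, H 265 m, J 270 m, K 210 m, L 230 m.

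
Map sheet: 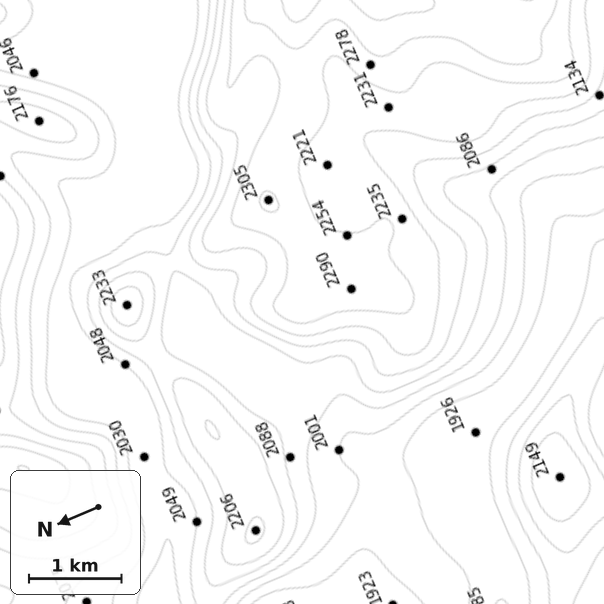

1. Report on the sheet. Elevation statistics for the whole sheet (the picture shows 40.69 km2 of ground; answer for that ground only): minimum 1900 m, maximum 2380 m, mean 2110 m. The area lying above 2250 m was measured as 5.4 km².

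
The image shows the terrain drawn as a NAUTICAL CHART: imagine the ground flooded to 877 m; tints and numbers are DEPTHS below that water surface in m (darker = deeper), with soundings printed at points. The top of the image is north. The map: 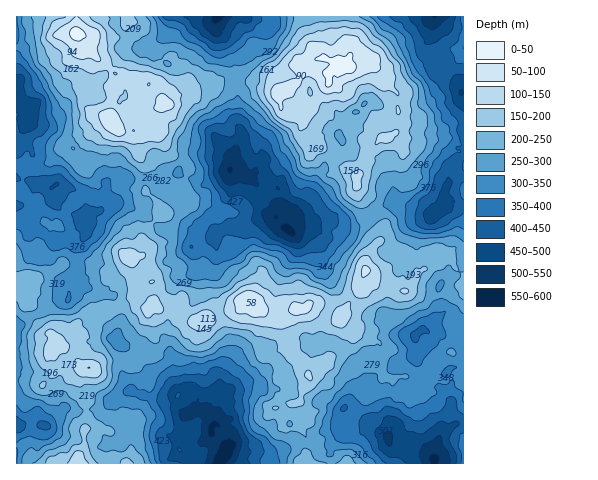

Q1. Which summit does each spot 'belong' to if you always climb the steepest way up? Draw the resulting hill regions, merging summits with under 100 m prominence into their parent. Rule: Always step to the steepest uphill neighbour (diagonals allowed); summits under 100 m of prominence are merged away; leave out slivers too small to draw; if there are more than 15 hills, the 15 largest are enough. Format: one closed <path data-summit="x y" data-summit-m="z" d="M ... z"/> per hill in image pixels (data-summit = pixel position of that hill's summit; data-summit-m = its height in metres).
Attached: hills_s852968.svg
<path data-summit="342 64" data-summit-m="854" d="M463 16l-245 0-1 15 6 9 2 14 7 13 1 20 6 16-1 22 4 8 0 7-8 12-3 14 0-2-8-6-12-2-17 1-19 18-11 4-2 11 10 5 3 7 18 26 10 6 14 1 0 14 6 4 7-1 10-10 2-7-2-8 4-5 20-6 12 1 14 14 10-4 13 0 10 8 10 1 13-9 12-1 17-8 6-8 8-6 22 2 20 10 3 0 6-5 6-9 6 4 11 0z"/><path data-summit="255 306" data-summit-m="823" d="M164 178l-48 0-9 4 1 22-9 7-14 5 5 5 0 6-3 7-10 14 0 11 2 6-11 13-5 2 1 7 5 4 4-5 7-5 7 7 11 6 13 2 2 2-1 13 7 10 0 20 4 4 16 7 10 19 23 15 2 4 2-2 13 1 9 10-1 11 9 2 7 12 12 8 3 9 0 8 3-1 10 4 26-1 6 5 3 8 158 0 1-4-5-5-11-6-28-4-3-7-18-14-12 11-11 1-9-9-1-8 10-15 5-12 14-7-2-18 4-5 7 0 11 5 19-5 17-12-6-8 0-7 23-17 15 5 3 3 1 8 6 0 0-127-12-1-6-4-6 9-6 5-3 0-20-10-22-2-8 6-6 8-17 8-12 1-13 9-10-1-10-8-13 0-10 4-14-14-12-1-20 6-4 5 2 4-2 11-10 10-7 1-6-4-1-15-13 0-14-10-17-29-10-5z"/><path data-summit="76 32" data-summit-m="844" d="M217 16l-200 0-1 85 15 11-8 20 9 21-6 7 3 19 20 10 8-5 23 8 6 16-1 7 2 1 15-6 6-6-1-22 2-2 7-2 45 1 14-4 13-14 9-5 26 2 4 2 4 6 3-14 8-12 0-7-4-8 1-22-6-16-1-20-7-13-2-14-6-9z"/><path data-summit="89 368" data-summit-m="778" d="M80 281l-9 6-4 14-14 1-12 10-10 4-15 12 1 98 29 0 20-18 8 2 29-2 13-12 14-6-1-6-7-10 2-23-6-12 1-18-7-10 1-13-26-10z"/><path data-summit="76 463" data-summit-m="775" d="M117 396l-12 11-7 2-24 1-8-2-20 18-29 0-1 37 152 1 1-4 7-4-1-9 4-9-7-2-43 1-3-4 2-13-12-13z"/>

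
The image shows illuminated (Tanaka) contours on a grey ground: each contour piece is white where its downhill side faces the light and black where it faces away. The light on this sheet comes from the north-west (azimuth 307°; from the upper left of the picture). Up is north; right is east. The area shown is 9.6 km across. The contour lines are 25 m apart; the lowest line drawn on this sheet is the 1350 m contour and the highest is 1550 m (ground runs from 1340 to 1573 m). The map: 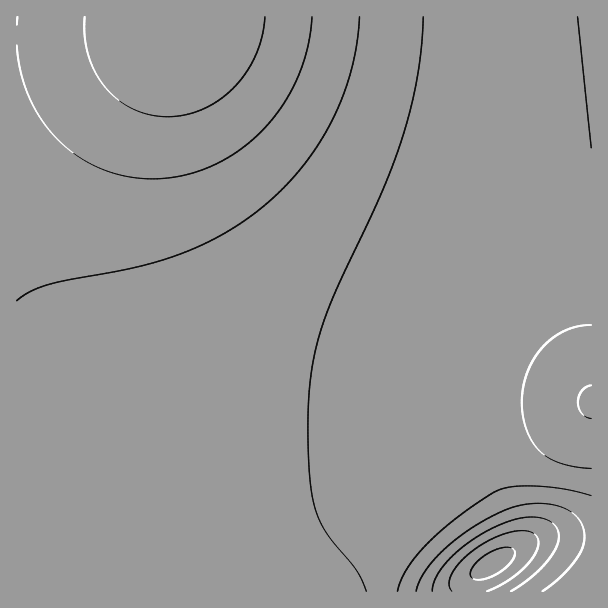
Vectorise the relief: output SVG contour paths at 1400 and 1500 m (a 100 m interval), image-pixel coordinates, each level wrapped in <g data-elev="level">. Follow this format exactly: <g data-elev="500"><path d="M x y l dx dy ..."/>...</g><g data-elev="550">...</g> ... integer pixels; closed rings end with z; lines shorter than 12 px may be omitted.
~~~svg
<g data-elev="1400"><path d="M432 591l4-13 10-15 16-15 18-13 20-10 19-7 17-1 13 4 6 5 4 7 0 7-4 9-7 11-11 12-26 19"/></g><g data-elev="1500"><path d="M591 385l-9 5-3 6-1 6 1 6 3 6 9 5"/><path d="M17 301l14-10 19-7 85-17 47-14 42-19 19-12 20-15 21-19 18-21 16-21 13-24 12-26 8-25 6-27 2-27"/></g>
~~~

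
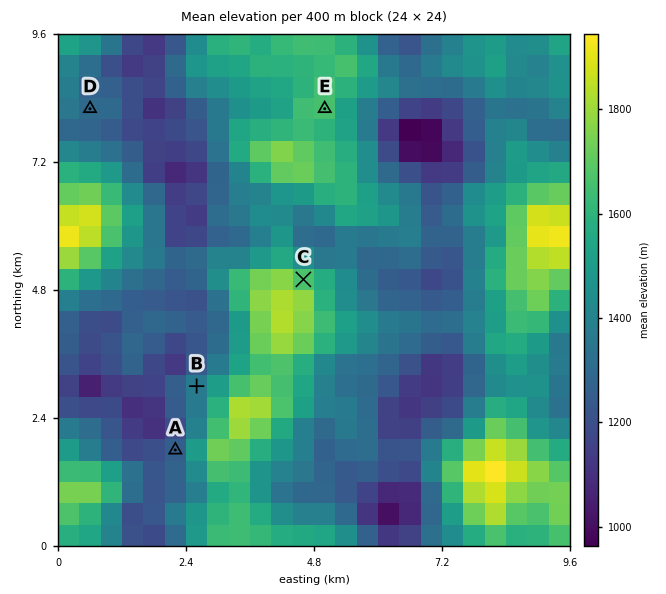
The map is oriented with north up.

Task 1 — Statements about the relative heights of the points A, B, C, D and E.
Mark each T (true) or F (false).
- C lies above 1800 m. F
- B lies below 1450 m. T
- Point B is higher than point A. T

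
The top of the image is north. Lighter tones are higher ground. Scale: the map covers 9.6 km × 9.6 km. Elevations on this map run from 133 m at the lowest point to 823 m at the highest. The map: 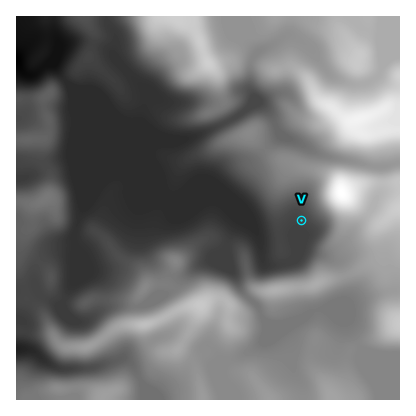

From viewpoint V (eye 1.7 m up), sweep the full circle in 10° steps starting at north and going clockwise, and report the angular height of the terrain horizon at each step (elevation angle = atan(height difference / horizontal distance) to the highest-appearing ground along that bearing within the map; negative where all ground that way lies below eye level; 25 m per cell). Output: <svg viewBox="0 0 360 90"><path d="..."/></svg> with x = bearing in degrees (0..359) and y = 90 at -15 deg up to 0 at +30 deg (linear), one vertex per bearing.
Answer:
<svg viewBox="0 0 360 90"><path d="M0 42l10-1 10-1 10-6 10-12 10-9 10-1 10 5 10 8 10 6 10 3 10 1 10 2 10 2 10 3 10 1 10-3 10 1 10 1 10 0 10 0 10 4 10 1 10 0 10 7 10 0 10 5 10-1 10-2 10-2 10-3 10-3 10-2 10-2 10-1 10-1"/></svg>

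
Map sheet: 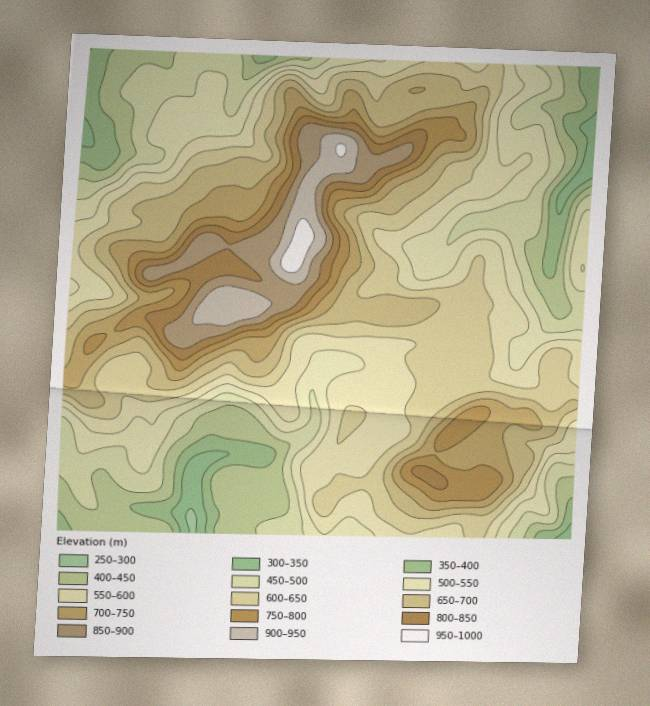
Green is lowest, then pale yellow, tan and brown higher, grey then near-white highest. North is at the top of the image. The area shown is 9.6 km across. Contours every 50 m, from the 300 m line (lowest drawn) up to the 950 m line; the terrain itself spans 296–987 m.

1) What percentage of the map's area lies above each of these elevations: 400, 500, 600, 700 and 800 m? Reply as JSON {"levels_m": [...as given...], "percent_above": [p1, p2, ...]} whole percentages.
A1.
{"levels_m": [400, 500, 600, 700, 800], "percent_above": [94, 76, 50, 24, 11]}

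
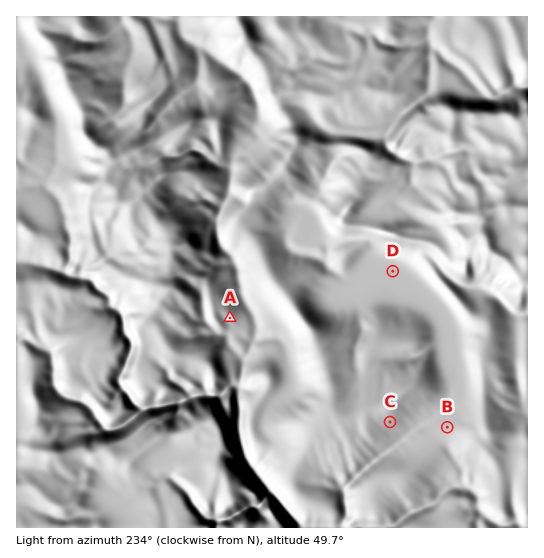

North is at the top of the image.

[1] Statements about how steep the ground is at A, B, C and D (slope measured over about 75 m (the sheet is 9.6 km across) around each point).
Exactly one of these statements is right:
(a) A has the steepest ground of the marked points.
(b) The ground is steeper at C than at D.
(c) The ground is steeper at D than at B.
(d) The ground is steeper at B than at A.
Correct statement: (b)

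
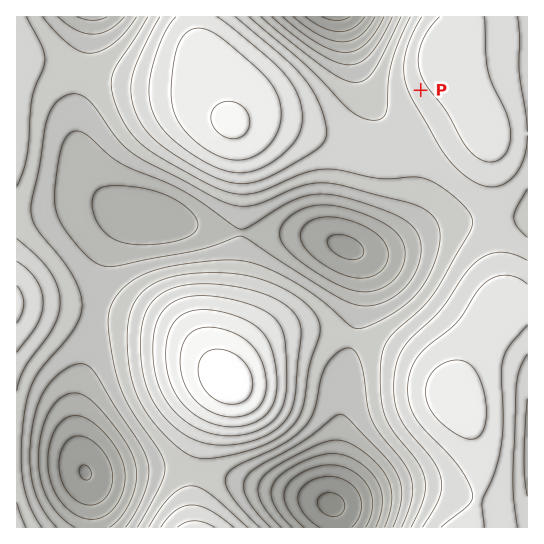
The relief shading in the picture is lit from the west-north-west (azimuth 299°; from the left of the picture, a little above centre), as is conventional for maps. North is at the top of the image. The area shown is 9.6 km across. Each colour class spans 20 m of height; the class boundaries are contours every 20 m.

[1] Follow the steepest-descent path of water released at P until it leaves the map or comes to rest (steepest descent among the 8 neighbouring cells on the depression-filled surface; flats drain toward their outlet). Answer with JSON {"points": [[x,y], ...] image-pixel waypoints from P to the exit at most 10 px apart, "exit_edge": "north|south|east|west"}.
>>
{"points": [[421, 90], [410, 101], [399, 105], [389, 105], [378, 101], [367, 90], [362, 79], [359, 69], [357, 58], [355, 47], [353, 37], [349, 26], [345, 17]], "exit_edge": "north"}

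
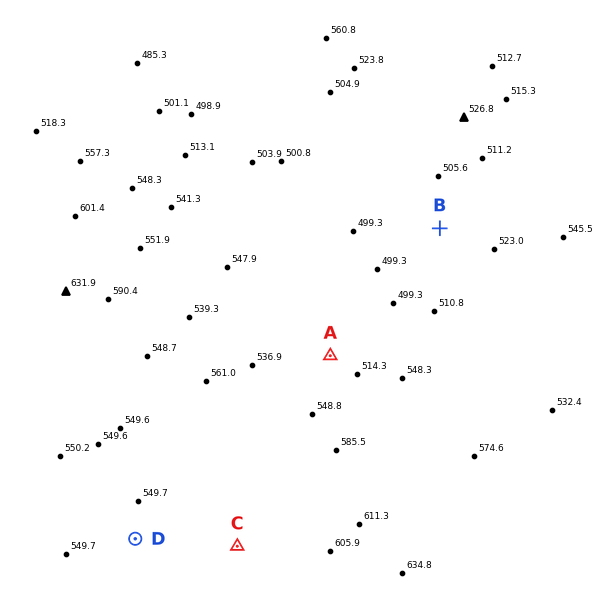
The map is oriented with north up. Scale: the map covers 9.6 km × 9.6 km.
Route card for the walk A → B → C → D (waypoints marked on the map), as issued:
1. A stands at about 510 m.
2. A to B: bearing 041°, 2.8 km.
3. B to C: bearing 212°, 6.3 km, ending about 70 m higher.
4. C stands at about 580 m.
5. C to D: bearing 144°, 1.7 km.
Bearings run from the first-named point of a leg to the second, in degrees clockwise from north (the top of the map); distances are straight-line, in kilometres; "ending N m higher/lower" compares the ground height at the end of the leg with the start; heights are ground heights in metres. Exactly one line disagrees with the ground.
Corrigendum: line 5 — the bearing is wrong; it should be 274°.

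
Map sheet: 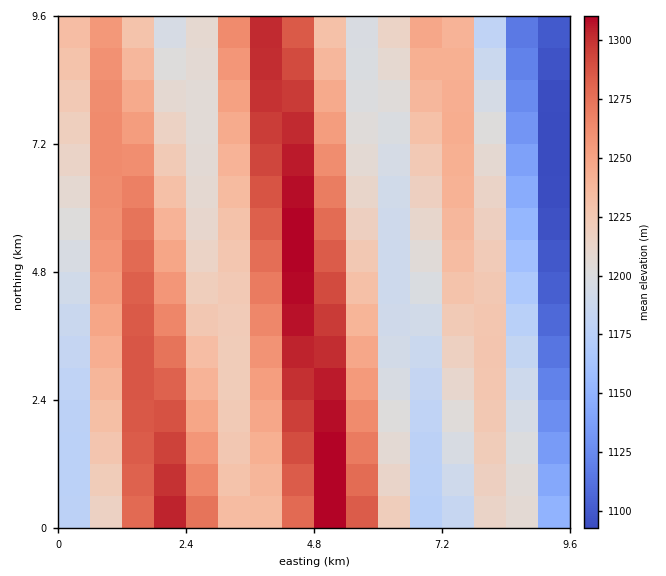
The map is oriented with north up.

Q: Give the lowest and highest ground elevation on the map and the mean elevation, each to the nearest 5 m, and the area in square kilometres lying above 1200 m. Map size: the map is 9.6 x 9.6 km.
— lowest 1085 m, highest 1315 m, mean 1225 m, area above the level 67.5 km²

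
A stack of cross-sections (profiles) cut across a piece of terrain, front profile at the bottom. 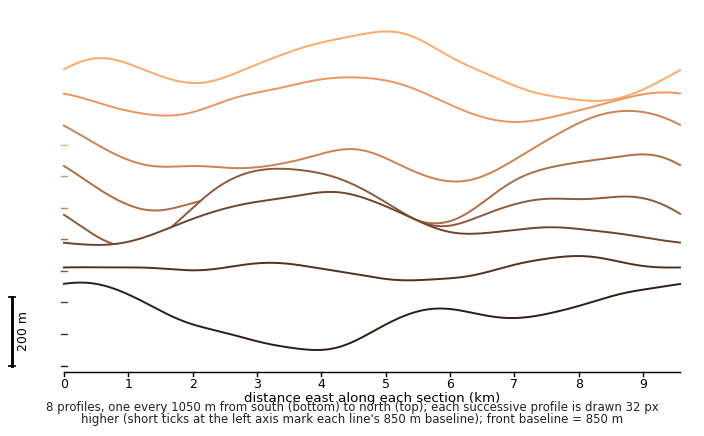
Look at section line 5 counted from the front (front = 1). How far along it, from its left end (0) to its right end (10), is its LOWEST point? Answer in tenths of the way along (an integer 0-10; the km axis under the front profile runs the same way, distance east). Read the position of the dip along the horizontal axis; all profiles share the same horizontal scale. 6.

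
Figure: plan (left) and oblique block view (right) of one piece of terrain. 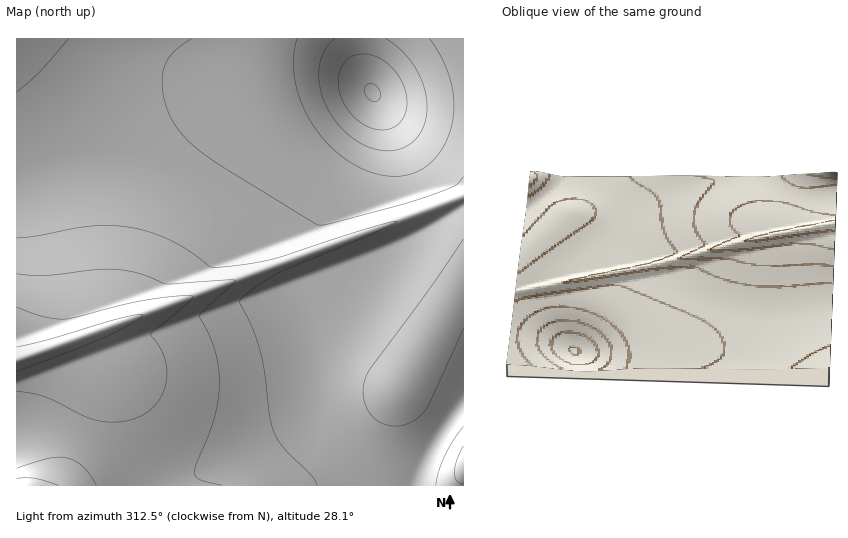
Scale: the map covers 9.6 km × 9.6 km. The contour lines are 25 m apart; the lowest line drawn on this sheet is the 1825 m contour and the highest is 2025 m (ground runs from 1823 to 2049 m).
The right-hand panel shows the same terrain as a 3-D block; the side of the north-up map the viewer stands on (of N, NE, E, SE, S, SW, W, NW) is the N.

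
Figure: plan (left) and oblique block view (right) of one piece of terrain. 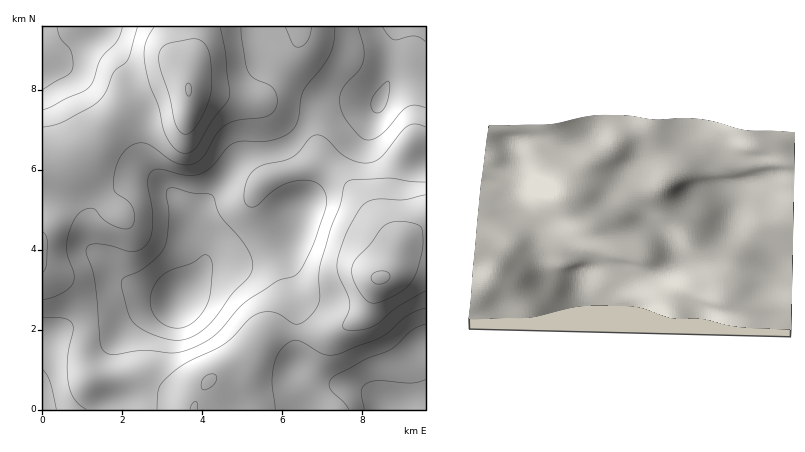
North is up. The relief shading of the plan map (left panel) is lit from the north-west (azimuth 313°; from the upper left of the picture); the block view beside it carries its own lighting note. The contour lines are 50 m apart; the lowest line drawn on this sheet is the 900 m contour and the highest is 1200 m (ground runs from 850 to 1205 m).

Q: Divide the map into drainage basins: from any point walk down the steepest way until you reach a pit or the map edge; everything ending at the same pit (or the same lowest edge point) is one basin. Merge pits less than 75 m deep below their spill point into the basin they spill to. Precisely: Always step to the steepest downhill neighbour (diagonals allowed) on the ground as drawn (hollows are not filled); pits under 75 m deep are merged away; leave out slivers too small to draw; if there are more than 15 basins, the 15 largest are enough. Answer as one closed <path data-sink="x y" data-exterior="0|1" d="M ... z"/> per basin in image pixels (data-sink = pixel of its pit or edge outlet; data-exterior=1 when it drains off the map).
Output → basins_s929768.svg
<path data-sink="176 302" data-exterior="0" d="M302 26l-108 0 0 20-6 26 0 14-4-2-14 1-42 18-44 49-16 8-26 2 0 248 152 0 12-26 8-7 28-12 22-29 12-3 54-1 22-9 15-13 10-30 7-4 7-8 9-22-2-4-17-18-25-32-14-13-22-17-5-16-11-12-38-29-19-5 9 0 6-6 18-34 19-20z"/><path data-sink="398 26" data-exterior="1" d="M426 26l-124 0-3 14-19 20-18 34-6 6-9 0 19 5 38 29 11 12 5 16 16 12 20 18 44 53 0-5-7-18 0-24 4-26 5-16 6-10 6-6 12-2z"/><path data-sink="390 410" data-exterior="1" d="M426 225l-25 17-13 30-11 8-10 30-9 10-16 8-16 5-50 0-12 3-22 29-28 12-8 7-11 20-1 6 232 0z"/><path data-sink="42 26" data-exterior="1" d="M194 26l-152 0 0 136 26-2 16-8 44-49 42-18 14-1 4 2 0-14 6-26z"/>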